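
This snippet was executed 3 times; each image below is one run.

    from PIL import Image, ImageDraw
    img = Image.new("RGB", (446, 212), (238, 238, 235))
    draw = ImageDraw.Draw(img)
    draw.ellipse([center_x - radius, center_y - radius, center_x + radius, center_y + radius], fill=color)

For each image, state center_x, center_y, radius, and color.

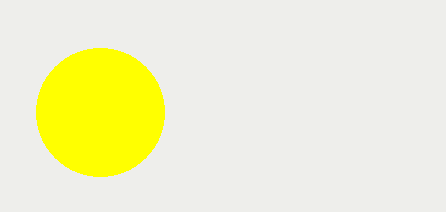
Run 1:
center_x = 100
center_y = 112
radius = 64
color = 'yellow'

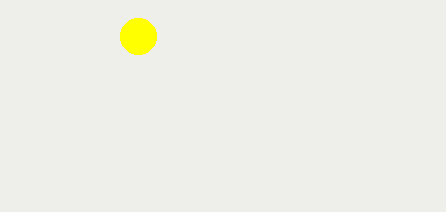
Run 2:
center_x = 138; center_y = 36; radius = 18; color = 'yellow'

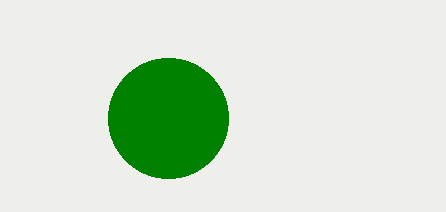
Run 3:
center_x = 168; center_y = 118; radius = 60; color = 'green'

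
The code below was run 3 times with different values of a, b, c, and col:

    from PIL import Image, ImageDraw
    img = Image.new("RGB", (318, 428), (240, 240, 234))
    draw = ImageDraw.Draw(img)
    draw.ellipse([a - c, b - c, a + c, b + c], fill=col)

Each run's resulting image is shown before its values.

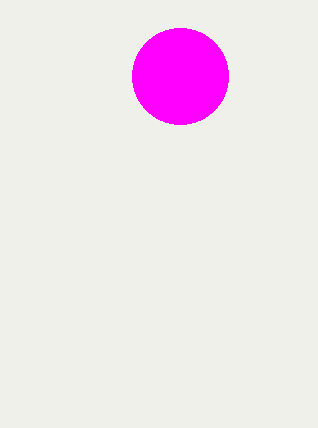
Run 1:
a = 180
b = 76
c = 48
col = 'magenta'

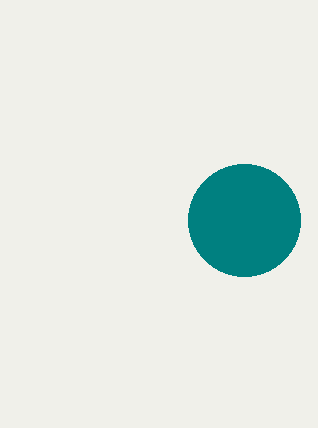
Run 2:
a = 244; b = 220; c = 56; col = 'teal'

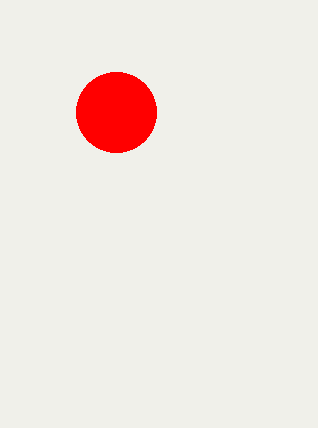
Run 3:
a = 116; b = 112; c = 40; col = 'red'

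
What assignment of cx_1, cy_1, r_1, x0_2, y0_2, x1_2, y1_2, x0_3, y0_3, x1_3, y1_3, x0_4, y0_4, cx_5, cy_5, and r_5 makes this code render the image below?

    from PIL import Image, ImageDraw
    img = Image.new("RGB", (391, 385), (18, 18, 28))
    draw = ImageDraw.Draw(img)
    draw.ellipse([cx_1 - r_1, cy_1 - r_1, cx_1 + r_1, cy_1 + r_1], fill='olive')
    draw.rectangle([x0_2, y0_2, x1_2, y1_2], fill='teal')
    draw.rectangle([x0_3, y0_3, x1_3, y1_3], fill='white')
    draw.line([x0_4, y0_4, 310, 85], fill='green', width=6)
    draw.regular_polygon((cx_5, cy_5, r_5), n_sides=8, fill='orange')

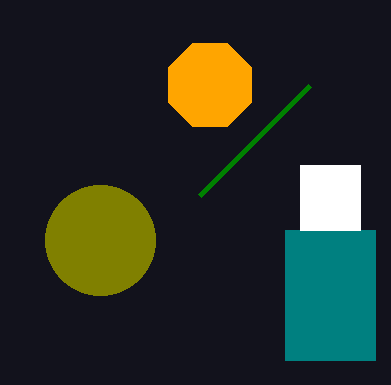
cx_1 = 100
cy_1 = 240
r_1 = 55
x0_2 = 285
y0_2 = 230
x1_2 = 375
y1_2 = 360
x0_3 = 300
y0_3 = 165
x1_3 = 360
y1_3 = 230
x0_4 = 200
y0_4 = 195
cx_5 = 210
cy_5 = 85
r_5 = 45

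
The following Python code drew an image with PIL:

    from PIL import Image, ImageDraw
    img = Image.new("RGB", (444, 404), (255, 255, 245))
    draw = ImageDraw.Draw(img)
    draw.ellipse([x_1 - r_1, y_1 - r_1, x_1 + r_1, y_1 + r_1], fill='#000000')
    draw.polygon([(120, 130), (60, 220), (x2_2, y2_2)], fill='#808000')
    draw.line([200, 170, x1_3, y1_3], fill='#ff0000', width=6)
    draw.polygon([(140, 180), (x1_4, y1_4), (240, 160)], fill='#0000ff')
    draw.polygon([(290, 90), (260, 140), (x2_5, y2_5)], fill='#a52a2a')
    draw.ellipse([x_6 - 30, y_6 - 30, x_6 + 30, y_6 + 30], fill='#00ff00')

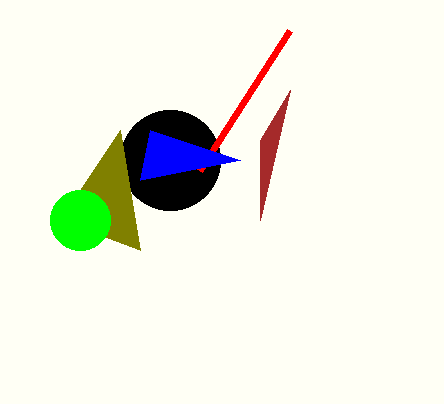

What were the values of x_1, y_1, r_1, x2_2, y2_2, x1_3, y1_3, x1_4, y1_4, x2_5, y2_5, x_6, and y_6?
x_1 = 170; y_1 = 160; r_1 = 50; x2_2 = 140; y2_2 = 250; x1_3 = 290; y1_3 = 30; x1_4 = 150; y1_4 = 130; x2_5 = 260; y2_5 = 220; x_6 = 80; y_6 = 220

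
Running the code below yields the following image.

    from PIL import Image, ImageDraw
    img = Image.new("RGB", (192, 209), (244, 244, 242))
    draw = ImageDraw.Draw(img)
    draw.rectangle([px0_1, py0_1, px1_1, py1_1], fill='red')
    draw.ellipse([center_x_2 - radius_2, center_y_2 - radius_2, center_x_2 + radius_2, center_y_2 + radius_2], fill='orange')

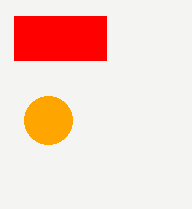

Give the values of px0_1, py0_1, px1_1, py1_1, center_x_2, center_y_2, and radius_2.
px0_1 = 14, py0_1 = 16, px1_1 = 106, py1_1 = 60, center_x_2 = 48, center_y_2 = 120, radius_2 = 24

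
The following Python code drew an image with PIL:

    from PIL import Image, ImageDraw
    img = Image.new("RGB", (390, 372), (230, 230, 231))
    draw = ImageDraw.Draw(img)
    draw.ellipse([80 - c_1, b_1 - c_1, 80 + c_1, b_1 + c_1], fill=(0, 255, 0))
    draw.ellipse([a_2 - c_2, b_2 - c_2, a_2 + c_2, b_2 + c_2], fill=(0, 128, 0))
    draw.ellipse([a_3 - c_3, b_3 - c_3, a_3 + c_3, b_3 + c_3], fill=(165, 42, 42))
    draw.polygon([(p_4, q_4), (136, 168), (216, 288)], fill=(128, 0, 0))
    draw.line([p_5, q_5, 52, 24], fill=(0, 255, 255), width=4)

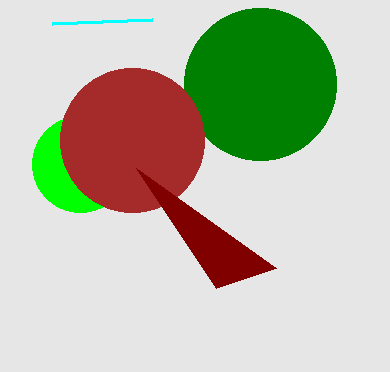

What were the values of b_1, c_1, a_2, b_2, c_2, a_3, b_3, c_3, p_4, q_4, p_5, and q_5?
b_1 = 164, c_1 = 48, a_2 = 260, b_2 = 84, c_2 = 76, a_3 = 132, b_3 = 140, c_3 = 72, p_4 = 276, q_4 = 268, p_5 = 152, q_5 = 20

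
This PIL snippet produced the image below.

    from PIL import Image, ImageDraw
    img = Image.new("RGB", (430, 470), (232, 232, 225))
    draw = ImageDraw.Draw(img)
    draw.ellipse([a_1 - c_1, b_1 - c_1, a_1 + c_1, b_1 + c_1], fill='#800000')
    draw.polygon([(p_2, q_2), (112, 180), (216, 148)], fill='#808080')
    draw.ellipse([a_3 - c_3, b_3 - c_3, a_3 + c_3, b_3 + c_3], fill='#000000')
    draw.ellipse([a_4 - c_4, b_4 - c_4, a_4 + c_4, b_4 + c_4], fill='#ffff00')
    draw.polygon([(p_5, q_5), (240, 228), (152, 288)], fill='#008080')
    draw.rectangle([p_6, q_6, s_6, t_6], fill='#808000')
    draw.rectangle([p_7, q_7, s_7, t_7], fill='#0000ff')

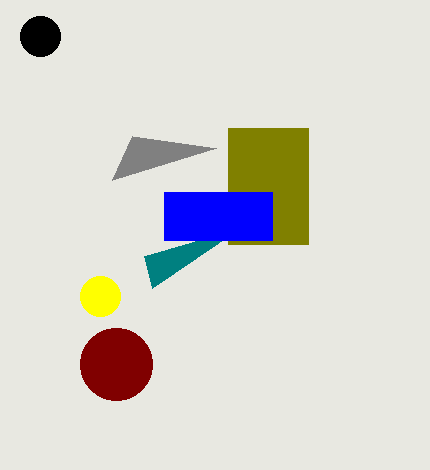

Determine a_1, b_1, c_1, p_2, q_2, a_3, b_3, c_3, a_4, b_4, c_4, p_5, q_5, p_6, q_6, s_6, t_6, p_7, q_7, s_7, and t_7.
a_1 = 116
b_1 = 364
c_1 = 36
p_2 = 132
q_2 = 136
a_3 = 40
b_3 = 36
c_3 = 20
a_4 = 100
b_4 = 296
c_4 = 20
p_5 = 144
q_5 = 256
p_6 = 228
q_6 = 128
s_6 = 308
t_6 = 244
p_7 = 164
q_7 = 192
s_7 = 272
t_7 = 240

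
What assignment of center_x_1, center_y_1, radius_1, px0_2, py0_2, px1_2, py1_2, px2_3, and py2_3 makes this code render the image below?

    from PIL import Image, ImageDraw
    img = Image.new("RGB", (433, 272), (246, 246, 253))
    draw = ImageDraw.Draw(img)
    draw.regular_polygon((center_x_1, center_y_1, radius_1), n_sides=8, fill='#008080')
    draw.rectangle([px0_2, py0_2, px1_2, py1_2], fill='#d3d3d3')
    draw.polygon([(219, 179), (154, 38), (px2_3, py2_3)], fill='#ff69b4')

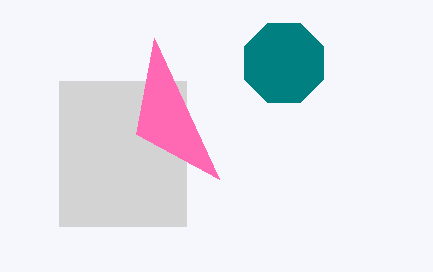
center_x_1 = 284
center_y_1 = 63
radius_1 = 43
px0_2 = 59
py0_2 = 81
px1_2 = 186
py1_2 = 226
px2_3 = 136
py2_3 = 134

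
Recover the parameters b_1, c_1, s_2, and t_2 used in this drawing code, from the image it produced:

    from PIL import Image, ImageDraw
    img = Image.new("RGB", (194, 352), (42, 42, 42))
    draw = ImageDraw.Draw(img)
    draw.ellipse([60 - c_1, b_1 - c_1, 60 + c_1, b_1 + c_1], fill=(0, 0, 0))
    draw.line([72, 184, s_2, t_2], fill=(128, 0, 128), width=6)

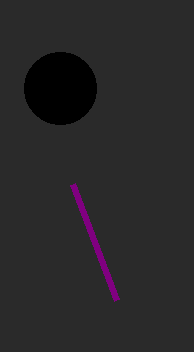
b_1 = 88
c_1 = 36
s_2 = 116
t_2 = 300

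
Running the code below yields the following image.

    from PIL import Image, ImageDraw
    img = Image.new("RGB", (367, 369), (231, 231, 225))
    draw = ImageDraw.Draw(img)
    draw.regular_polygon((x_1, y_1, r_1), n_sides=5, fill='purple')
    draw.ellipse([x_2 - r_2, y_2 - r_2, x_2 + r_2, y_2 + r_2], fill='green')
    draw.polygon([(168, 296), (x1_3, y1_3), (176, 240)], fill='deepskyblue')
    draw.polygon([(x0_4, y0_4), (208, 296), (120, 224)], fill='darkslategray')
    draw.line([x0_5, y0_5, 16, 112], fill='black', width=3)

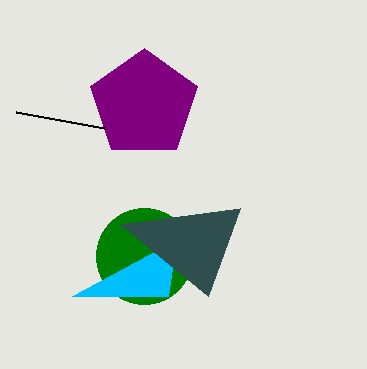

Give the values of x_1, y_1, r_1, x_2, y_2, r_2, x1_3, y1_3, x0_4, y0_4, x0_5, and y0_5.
x_1 = 144, y_1 = 104, r_1 = 56, x_2 = 144, y_2 = 256, r_2 = 48, x1_3 = 72, y1_3 = 296, x0_4 = 240, y0_4 = 208, x0_5 = 104, y0_5 = 128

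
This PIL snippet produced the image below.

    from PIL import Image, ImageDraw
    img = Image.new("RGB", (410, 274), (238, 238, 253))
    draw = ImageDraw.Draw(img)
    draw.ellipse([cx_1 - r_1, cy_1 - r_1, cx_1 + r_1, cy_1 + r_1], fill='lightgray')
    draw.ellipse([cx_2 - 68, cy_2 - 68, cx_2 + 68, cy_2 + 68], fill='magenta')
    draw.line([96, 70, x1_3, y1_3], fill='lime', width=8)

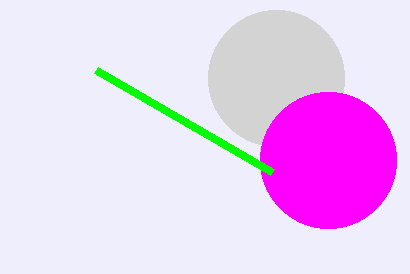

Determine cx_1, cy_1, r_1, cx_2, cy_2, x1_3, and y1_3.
cx_1 = 276
cy_1 = 78
r_1 = 68
cx_2 = 328
cy_2 = 160
x1_3 = 272
y1_3 = 172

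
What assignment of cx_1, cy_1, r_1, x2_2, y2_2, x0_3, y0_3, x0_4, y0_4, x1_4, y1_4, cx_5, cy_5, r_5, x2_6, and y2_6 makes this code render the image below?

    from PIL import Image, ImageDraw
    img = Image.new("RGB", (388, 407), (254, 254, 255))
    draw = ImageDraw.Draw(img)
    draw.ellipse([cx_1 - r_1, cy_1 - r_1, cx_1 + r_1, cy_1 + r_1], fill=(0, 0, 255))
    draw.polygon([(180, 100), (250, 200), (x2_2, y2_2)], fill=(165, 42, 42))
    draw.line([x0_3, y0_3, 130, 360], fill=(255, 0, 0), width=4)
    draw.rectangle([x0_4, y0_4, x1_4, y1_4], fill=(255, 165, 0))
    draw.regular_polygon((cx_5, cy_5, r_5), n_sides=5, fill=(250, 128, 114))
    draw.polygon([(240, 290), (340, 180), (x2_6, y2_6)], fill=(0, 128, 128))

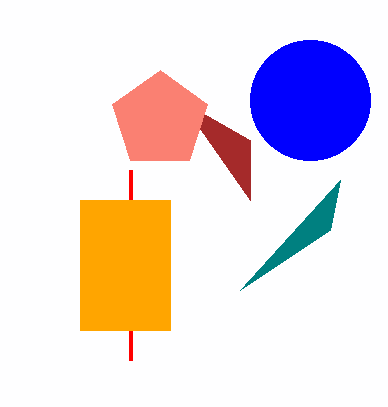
cx_1 = 310; cy_1 = 100; r_1 = 60; x2_2 = 250; y2_2 = 140; x0_3 = 130; y0_3 = 170; x0_4 = 80; y0_4 = 200; x1_4 = 170; y1_4 = 330; cx_5 = 160; cy_5 = 120; r_5 = 50; x2_6 = 330; y2_6 = 230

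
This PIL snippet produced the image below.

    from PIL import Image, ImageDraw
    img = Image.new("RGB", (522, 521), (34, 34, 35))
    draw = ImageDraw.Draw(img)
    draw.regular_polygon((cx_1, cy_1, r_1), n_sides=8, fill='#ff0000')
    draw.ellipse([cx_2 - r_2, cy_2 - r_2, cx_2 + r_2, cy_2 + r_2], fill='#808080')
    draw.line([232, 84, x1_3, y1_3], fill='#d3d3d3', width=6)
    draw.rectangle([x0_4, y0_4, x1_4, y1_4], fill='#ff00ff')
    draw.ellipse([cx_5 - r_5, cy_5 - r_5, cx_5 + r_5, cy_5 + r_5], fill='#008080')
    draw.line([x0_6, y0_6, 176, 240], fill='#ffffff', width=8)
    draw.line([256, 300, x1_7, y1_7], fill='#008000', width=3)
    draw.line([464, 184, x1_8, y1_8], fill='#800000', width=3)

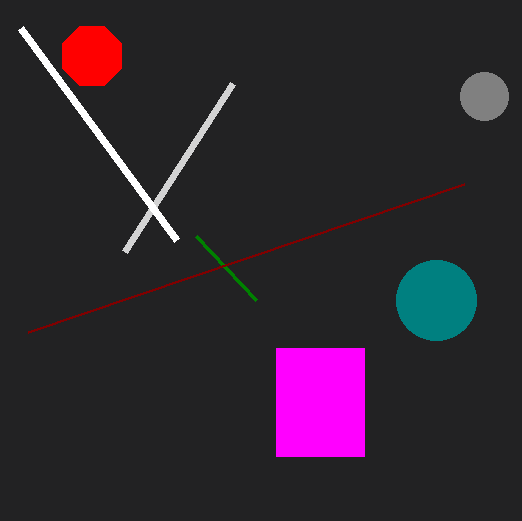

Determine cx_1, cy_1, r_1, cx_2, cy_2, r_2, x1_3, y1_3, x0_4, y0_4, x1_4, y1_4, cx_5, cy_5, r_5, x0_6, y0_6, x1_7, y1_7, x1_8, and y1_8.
cx_1 = 92
cy_1 = 56
r_1 = 32
cx_2 = 484
cy_2 = 96
r_2 = 24
x1_3 = 124
y1_3 = 252
x0_4 = 276
y0_4 = 348
x1_4 = 364
y1_4 = 456
cx_5 = 436
cy_5 = 300
r_5 = 40
x0_6 = 20
y0_6 = 28
x1_7 = 196
y1_7 = 236
x1_8 = 28
y1_8 = 332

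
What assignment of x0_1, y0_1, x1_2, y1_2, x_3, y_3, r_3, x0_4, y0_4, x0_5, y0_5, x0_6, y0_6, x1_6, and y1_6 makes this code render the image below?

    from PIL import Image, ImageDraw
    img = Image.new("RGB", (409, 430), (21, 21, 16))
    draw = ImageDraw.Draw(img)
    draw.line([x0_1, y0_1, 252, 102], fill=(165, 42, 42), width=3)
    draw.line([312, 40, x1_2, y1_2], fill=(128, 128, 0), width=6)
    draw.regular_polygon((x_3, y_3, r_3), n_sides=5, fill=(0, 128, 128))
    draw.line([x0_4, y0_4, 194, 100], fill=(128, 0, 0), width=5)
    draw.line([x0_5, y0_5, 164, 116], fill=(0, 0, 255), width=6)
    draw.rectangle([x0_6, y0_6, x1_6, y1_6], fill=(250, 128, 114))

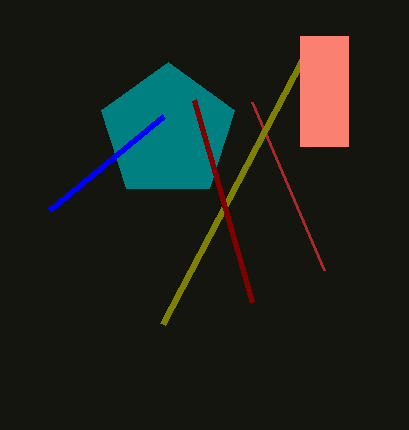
x0_1 = 324, y0_1 = 270, x1_2 = 162, y1_2 = 324, x_3 = 168, y_3 = 132, r_3 = 70, x0_4 = 252, y0_4 = 302, x0_5 = 50, y0_5 = 210, x0_6 = 300, y0_6 = 36, x1_6 = 348, y1_6 = 146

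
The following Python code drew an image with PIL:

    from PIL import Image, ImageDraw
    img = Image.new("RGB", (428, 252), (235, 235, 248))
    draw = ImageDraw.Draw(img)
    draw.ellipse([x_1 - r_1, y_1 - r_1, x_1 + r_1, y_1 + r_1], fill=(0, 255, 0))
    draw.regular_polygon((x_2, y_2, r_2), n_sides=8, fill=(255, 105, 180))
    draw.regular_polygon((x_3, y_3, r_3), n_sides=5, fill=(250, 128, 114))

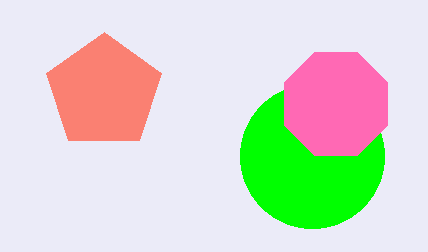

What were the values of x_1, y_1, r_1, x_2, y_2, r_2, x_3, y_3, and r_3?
x_1 = 312; y_1 = 156; r_1 = 72; x_2 = 336; y_2 = 104; r_2 = 56; x_3 = 104; y_3 = 92; r_3 = 60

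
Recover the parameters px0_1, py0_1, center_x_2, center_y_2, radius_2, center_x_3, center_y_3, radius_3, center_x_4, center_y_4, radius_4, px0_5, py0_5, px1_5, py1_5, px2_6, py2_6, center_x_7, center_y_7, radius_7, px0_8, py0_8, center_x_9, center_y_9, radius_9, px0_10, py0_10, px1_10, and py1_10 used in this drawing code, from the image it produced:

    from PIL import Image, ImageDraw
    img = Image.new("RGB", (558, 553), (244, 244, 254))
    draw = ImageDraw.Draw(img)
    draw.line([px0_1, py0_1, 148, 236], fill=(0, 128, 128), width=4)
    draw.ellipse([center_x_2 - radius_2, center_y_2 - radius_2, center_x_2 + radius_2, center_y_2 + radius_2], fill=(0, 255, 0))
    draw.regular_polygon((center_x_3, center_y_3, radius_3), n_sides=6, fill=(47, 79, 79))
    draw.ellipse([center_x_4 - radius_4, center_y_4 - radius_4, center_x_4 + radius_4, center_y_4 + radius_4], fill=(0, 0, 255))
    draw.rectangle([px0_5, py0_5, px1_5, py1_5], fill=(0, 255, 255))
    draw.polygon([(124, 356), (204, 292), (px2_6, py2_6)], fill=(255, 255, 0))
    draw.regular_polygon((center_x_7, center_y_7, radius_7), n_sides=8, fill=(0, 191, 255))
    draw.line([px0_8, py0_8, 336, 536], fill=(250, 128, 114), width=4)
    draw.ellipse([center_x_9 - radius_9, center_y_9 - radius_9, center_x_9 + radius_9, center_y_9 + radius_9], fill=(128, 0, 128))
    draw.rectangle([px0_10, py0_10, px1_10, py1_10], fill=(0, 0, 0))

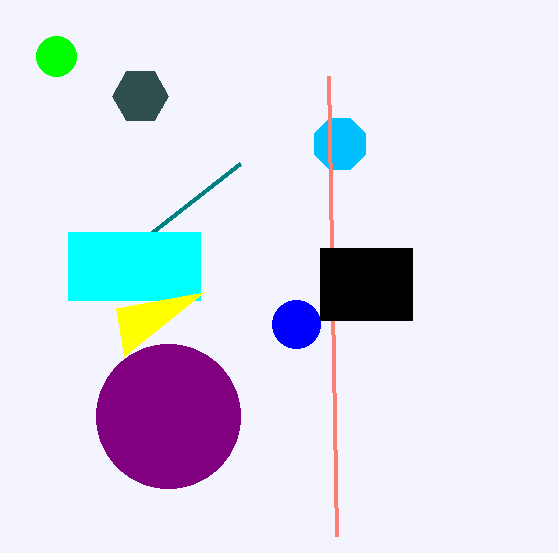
px0_1 = 240
py0_1 = 164
center_x_2 = 56
center_y_2 = 56
radius_2 = 20
center_x_3 = 140
center_y_3 = 96
radius_3 = 28
center_x_4 = 296
center_y_4 = 324
radius_4 = 24
px0_5 = 68
py0_5 = 232
px1_5 = 200
py1_5 = 300
px2_6 = 116
py2_6 = 308
center_x_7 = 340
center_y_7 = 144
radius_7 = 28
px0_8 = 328
py0_8 = 76
center_x_9 = 168
center_y_9 = 416
radius_9 = 72
px0_10 = 320
py0_10 = 248
px1_10 = 412
py1_10 = 320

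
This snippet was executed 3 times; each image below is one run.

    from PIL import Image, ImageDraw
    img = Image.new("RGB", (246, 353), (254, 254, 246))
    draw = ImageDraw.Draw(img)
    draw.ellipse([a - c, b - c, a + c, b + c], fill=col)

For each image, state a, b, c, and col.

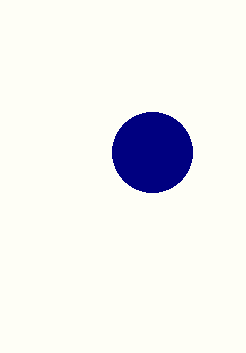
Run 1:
a = 152, b = 152, c = 40, col = 'navy'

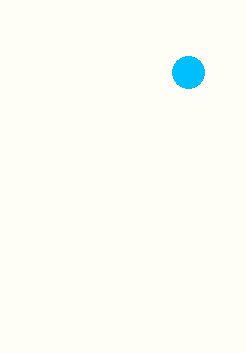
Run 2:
a = 188
b = 72
c = 16
col = 'deepskyblue'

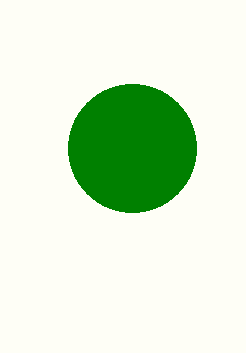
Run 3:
a = 132
b = 148
c = 64
col = 'green'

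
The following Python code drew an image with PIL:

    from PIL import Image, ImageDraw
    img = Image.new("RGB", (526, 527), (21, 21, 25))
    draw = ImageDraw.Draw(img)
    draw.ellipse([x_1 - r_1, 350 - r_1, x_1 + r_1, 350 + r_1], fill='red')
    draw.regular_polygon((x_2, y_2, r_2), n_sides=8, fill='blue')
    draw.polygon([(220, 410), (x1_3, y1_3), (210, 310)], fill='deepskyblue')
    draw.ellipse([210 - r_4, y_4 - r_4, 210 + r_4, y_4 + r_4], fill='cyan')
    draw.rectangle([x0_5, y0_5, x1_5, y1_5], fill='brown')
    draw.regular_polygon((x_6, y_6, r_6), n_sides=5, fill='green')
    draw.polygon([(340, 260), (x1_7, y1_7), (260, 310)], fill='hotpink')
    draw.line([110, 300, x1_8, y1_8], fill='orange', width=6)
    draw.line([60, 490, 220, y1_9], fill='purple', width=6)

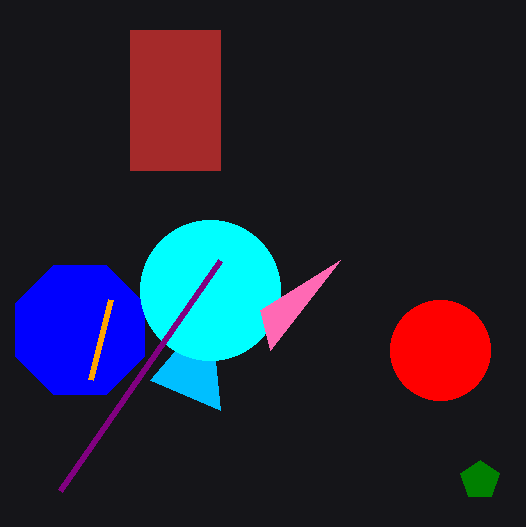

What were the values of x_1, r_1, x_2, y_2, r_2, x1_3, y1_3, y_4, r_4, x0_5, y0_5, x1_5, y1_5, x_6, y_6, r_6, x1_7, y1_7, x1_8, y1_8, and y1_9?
x_1 = 440; r_1 = 50; x_2 = 80; y_2 = 330; r_2 = 70; x1_3 = 150; y1_3 = 380; y_4 = 290; r_4 = 70; x0_5 = 130; y0_5 = 30; x1_5 = 220; y1_5 = 170; x_6 = 480; y_6 = 480; r_6 = 20; x1_7 = 270; y1_7 = 350; x1_8 = 90; y1_8 = 380; y1_9 = 260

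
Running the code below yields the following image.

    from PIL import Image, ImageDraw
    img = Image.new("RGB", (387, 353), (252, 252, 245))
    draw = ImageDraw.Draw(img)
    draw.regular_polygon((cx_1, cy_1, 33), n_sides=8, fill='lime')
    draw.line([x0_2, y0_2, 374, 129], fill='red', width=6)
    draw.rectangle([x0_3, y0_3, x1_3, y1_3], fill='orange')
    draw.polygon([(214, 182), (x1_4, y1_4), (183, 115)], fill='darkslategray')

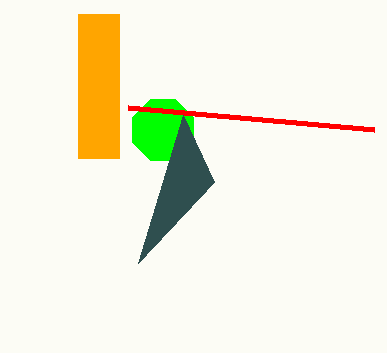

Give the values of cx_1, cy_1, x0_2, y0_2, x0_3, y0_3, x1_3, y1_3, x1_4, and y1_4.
cx_1 = 163
cy_1 = 130
x0_2 = 128
y0_2 = 107
x0_3 = 78
y0_3 = 14
x1_3 = 119
y1_3 = 158
x1_4 = 138
y1_4 = 263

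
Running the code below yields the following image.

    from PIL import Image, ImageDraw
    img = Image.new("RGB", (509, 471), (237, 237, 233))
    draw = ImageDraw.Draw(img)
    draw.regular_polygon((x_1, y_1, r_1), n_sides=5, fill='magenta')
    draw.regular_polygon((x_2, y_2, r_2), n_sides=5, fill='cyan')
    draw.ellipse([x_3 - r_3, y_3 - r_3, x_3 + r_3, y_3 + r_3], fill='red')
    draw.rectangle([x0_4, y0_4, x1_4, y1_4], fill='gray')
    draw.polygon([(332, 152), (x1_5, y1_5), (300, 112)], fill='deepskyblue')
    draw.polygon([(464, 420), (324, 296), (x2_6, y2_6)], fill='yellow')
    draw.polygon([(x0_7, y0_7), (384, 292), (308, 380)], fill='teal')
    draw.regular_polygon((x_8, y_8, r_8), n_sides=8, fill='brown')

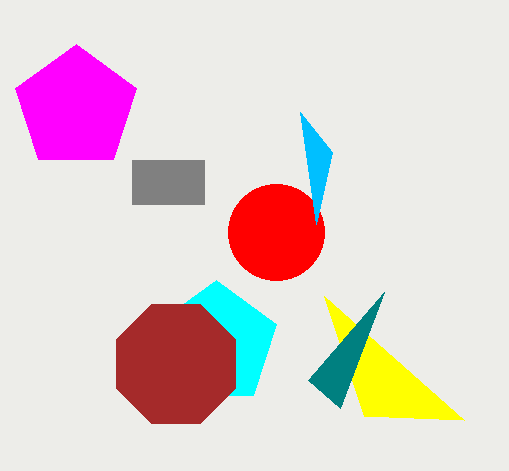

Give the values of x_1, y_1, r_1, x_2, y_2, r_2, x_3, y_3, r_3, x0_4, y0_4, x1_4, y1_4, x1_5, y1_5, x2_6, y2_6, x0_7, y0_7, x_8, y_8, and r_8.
x_1 = 76
y_1 = 108
r_1 = 64
x_2 = 216
y_2 = 344
r_2 = 64
x_3 = 276
y_3 = 232
r_3 = 48
x0_4 = 132
y0_4 = 160
x1_4 = 204
y1_4 = 204
x1_5 = 316
y1_5 = 224
x2_6 = 364
y2_6 = 416
x0_7 = 340
y0_7 = 408
x_8 = 176
y_8 = 364
r_8 = 64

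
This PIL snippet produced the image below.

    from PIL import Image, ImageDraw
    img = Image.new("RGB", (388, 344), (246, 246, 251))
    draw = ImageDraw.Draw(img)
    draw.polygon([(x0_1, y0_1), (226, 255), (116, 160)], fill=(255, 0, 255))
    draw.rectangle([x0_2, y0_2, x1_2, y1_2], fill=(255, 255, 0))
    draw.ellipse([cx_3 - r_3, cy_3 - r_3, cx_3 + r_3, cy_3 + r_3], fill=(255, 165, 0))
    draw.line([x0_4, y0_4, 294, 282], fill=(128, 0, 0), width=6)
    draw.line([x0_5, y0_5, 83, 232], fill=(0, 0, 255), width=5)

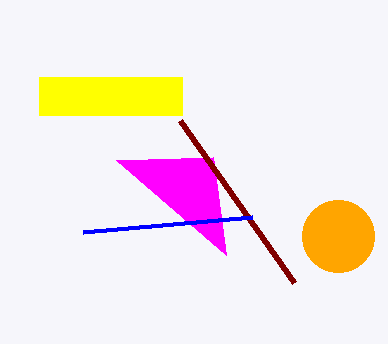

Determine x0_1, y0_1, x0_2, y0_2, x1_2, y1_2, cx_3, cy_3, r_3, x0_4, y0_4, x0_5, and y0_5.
x0_1 = 213; y0_1 = 157; x0_2 = 39; y0_2 = 77; x1_2 = 182; y1_2 = 115; cx_3 = 338; cy_3 = 236; r_3 = 36; x0_4 = 180; y0_4 = 120; x0_5 = 252; y0_5 = 217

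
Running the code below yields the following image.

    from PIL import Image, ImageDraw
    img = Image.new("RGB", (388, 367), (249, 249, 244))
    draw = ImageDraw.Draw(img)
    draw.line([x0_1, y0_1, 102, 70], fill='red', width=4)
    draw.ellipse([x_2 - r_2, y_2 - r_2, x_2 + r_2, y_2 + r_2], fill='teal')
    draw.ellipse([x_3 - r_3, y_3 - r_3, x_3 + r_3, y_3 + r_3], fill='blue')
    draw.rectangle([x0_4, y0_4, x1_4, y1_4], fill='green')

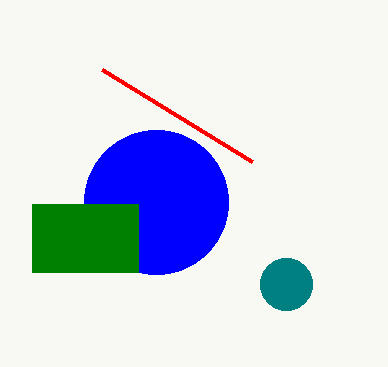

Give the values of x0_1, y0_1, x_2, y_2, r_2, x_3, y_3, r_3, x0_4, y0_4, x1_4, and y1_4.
x0_1 = 252
y0_1 = 162
x_2 = 286
y_2 = 284
r_2 = 26
x_3 = 156
y_3 = 202
r_3 = 72
x0_4 = 32
y0_4 = 204
x1_4 = 138
y1_4 = 272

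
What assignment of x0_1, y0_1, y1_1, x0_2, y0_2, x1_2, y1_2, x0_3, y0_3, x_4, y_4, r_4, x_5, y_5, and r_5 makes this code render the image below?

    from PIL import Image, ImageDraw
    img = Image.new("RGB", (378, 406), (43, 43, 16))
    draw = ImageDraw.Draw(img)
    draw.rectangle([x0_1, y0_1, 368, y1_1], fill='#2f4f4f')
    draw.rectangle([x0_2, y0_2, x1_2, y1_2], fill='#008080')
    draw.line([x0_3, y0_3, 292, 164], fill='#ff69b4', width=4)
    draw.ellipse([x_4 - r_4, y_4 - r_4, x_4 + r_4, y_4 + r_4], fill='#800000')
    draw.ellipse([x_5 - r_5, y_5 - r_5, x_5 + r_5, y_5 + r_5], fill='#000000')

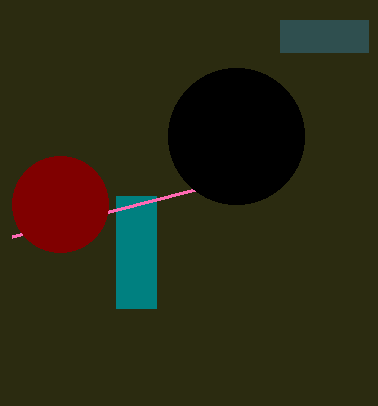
x0_1 = 280, y0_1 = 20, y1_1 = 52, x0_2 = 116, y0_2 = 196, x1_2 = 156, y1_2 = 308, x0_3 = 12, y0_3 = 236, x_4 = 60, y_4 = 204, r_4 = 48, x_5 = 236, y_5 = 136, r_5 = 68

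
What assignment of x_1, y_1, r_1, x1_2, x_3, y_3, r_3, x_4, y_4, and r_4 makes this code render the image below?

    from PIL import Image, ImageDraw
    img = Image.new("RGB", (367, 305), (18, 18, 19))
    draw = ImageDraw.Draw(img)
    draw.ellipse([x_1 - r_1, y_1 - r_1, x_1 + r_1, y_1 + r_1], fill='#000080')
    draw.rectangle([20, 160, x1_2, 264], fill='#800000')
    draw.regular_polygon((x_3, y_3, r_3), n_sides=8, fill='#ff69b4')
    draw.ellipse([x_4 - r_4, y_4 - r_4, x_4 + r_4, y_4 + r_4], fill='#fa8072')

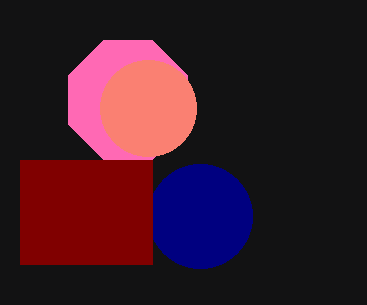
x_1 = 200
y_1 = 216
r_1 = 52
x1_2 = 152
x_3 = 128
y_3 = 100
r_3 = 64
x_4 = 148
y_4 = 108
r_4 = 48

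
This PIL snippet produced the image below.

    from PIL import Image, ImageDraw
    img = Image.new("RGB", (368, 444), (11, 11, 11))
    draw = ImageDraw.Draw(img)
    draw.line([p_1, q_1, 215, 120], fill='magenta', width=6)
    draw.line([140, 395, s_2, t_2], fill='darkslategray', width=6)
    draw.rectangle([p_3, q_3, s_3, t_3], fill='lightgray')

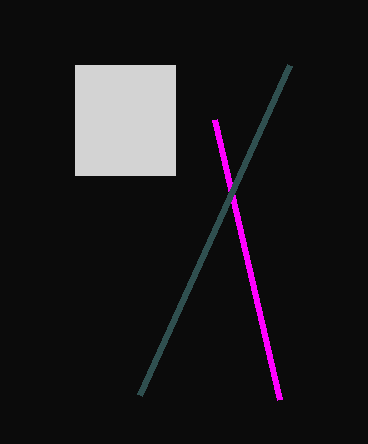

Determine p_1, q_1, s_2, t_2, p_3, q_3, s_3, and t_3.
p_1 = 280
q_1 = 400
s_2 = 290
t_2 = 65
p_3 = 75
q_3 = 65
s_3 = 175
t_3 = 175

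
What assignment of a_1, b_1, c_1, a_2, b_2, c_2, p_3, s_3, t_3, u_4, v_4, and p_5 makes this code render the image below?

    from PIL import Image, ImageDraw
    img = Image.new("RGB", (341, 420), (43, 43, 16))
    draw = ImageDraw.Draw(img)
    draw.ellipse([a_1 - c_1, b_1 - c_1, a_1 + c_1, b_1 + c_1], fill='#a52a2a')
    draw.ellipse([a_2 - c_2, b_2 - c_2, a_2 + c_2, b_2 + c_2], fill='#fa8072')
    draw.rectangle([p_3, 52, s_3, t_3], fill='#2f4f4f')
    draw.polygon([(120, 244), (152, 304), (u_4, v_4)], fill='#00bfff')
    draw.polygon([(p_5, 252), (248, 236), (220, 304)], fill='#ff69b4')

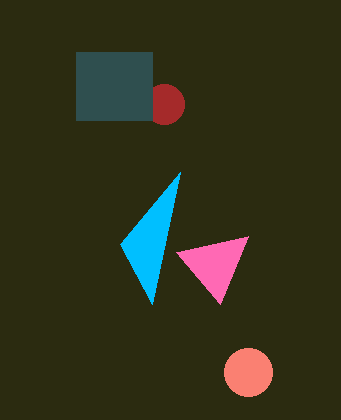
a_1 = 164; b_1 = 104; c_1 = 20; a_2 = 248; b_2 = 372; c_2 = 24; p_3 = 76; s_3 = 152; t_3 = 120; u_4 = 180; v_4 = 172; p_5 = 176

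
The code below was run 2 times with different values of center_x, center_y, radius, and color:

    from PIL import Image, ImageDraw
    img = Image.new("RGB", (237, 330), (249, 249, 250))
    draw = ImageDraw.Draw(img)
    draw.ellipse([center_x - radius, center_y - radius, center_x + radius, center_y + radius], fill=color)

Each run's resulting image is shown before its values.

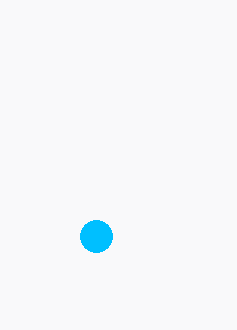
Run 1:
center_x = 96, center_y = 236, radius = 16, color = 'deepskyblue'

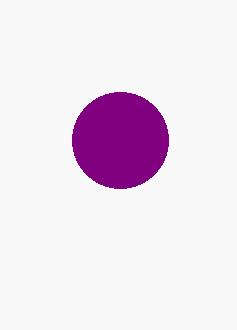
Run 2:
center_x = 120, center_y = 140, radius = 48, color = 'purple'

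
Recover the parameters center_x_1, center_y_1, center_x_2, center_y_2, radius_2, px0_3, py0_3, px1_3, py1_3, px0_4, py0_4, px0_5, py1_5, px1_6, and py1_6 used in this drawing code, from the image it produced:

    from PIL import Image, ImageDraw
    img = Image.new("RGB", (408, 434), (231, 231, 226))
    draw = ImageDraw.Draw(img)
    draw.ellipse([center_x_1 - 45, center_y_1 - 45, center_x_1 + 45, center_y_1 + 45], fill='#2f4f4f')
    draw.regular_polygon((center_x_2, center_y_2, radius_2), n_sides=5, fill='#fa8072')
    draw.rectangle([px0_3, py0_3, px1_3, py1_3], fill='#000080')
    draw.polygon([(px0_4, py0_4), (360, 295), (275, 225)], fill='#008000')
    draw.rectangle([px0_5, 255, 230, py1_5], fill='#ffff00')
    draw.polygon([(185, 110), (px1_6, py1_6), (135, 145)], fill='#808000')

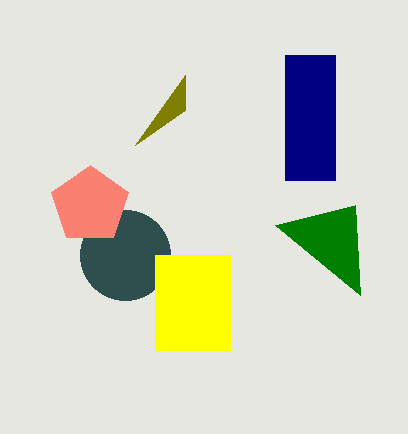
center_x_1 = 125, center_y_1 = 255, center_x_2 = 90, center_y_2 = 205, radius_2 = 40, px0_3 = 285, py0_3 = 55, px1_3 = 335, py1_3 = 180, px0_4 = 355, py0_4 = 205, px0_5 = 155, py1_5 = 350, px1_6 = 185, py1_6 = 75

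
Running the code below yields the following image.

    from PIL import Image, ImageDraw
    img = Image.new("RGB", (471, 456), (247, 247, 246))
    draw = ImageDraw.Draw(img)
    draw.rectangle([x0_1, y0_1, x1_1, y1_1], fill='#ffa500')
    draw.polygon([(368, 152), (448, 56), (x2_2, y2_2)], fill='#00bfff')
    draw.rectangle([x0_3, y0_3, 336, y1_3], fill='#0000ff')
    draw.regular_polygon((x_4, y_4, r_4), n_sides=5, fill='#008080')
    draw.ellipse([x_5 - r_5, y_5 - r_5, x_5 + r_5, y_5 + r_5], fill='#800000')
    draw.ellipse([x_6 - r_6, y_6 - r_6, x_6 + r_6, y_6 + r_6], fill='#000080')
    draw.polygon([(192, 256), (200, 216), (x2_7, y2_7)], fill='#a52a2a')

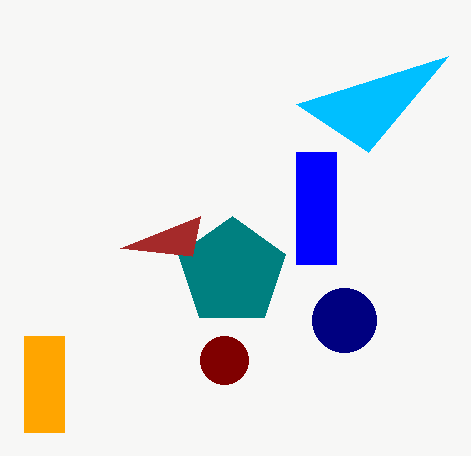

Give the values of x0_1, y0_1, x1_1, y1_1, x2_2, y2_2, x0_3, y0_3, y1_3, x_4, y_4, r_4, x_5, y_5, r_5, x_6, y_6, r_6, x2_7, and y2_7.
x0_1 = 24; y0_1 = 336; x1_1 = 64; y1_1 = 432; x2_2 = 296; y2_2 = 104; x0_3 = 296; y0_3 = 152; y1_3 = 264; x_4 = 232; y_4 = 272; r_4 = 56; x_5 = 224; y_5 = 360; r_5 = 24; x_6 = 344; y_6 = 320; r_6 = 32; x2_7 = 120; y2_7 = 248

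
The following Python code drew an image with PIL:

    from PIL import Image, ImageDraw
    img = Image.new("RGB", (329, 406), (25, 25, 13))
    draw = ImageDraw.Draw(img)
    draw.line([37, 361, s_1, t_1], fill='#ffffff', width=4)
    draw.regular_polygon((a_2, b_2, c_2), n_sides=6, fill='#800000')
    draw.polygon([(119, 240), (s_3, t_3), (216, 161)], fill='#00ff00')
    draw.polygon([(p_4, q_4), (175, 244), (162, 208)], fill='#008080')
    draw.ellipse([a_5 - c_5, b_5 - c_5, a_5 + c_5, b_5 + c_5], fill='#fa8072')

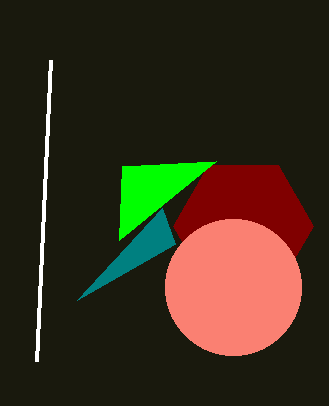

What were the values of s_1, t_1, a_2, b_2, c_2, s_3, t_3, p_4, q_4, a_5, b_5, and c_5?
s_1 = 51, t_1 = 60, a_2 = 243, b_2 = 226, c_2 = 70, s_3 = 122, t_3 = 166, p_4 = 77, q_4 = 300, a_5 = 233, b_5 = 287, c_5 = 68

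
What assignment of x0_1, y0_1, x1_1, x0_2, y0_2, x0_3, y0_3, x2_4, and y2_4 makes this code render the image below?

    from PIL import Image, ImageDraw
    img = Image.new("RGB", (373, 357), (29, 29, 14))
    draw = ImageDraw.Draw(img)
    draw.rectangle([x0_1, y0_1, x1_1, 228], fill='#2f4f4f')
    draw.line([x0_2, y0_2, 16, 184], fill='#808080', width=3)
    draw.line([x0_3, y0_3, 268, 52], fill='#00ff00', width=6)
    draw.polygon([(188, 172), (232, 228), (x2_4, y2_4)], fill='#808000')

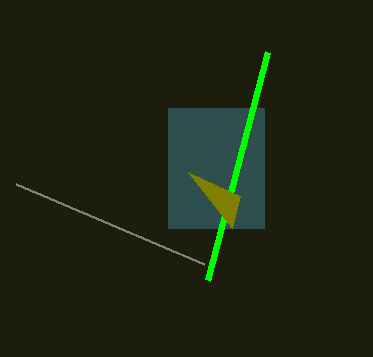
x0_1 = 168; y0_1 = 108; x1_1 = 264; x0_2 = 204; y0_2 = 264; x0_3 = 208; y0_3 = 280; x2_4 = 240; y2_4 = 196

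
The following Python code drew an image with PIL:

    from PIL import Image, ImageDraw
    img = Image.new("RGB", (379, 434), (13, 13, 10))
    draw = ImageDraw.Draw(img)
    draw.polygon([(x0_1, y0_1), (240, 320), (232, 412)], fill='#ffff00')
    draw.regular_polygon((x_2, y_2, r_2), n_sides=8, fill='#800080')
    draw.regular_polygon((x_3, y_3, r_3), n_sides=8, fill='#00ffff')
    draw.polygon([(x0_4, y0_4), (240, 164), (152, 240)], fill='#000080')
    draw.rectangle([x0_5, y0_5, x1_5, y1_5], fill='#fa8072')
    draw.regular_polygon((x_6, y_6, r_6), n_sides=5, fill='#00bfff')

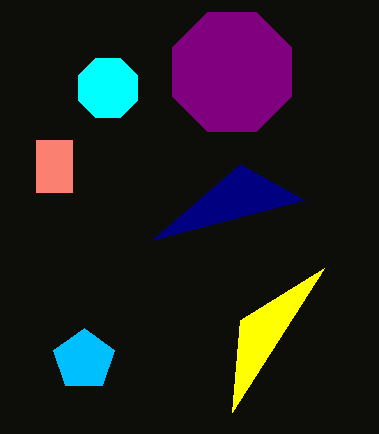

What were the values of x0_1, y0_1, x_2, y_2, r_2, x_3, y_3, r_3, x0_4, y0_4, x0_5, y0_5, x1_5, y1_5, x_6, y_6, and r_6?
x0_1 = 324
y0_1 = 268
x_2 = 232
y_2 = 72
r_2 = 64
x_3 = 108
y_3 = 88
r_3 = 32
x0_4 = 304
y0_4 = 200
x0_5 = 36
y0_5 = 140
x1_5 = 72
y1_5 = 192
x_6 = 84
y_6 = 360
r_6 = 32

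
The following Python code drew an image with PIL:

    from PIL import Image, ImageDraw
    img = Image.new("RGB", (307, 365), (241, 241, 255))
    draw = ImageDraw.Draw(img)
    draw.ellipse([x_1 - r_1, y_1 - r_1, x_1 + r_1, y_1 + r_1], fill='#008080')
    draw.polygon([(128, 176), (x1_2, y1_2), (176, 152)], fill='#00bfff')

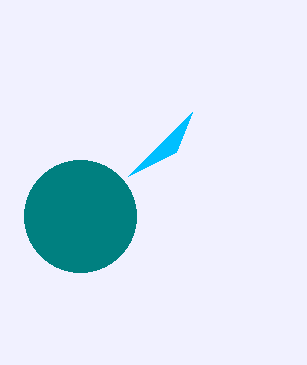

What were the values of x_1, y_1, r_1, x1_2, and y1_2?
x_1 = 80
y_1 = 216
r_1 = 56
x1_2 = 192
y1_2 = 112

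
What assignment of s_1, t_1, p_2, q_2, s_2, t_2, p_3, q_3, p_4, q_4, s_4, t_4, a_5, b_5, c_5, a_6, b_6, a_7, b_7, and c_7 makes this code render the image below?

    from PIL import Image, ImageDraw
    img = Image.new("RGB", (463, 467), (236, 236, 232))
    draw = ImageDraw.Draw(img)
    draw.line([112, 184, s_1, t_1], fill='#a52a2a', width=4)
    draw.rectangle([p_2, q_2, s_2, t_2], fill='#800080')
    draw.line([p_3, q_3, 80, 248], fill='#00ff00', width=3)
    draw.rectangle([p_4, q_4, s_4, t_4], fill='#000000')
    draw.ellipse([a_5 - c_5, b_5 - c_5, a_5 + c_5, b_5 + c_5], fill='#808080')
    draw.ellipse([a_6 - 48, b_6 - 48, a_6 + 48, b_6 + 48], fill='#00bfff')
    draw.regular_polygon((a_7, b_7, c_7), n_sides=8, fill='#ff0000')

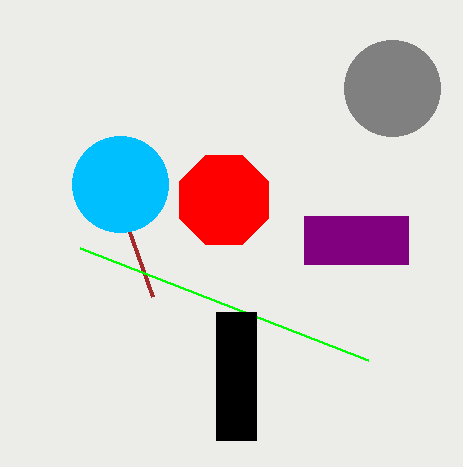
s_1 = 152, t_1 = 296, p_2 = 304, q_2 = 216, s_2 = 408, t_2 = 264, p_3 = 368, q_3 = 360, p_4 = 216, q_4 = 312, s_4 = 256, t_4 = 440, a_5 = 392, b_5 = 88, c_5 = 48, a_6 = 120, b_6 = 184, a_7 = 224, b_7 = 200, c_7 = 48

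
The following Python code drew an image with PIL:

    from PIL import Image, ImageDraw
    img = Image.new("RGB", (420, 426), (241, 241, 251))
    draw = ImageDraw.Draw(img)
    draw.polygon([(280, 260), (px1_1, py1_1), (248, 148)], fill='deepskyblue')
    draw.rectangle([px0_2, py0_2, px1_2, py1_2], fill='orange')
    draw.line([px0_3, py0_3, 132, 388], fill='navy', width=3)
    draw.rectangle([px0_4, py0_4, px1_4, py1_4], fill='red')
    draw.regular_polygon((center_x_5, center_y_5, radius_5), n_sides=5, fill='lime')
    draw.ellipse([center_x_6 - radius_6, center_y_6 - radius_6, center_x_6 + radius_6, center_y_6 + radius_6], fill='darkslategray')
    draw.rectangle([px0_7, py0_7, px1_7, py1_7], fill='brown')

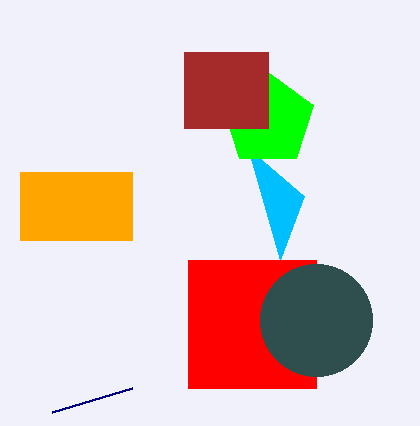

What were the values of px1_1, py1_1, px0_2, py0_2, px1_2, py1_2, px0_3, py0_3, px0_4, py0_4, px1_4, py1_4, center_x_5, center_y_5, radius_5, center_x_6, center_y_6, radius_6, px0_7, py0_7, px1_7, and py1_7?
px1_1 = 304, py1_1 = 196, px0_2 = 20, py0_2 = 172, px1_2 = 132, py1_2 = 240, px0_3 = 52, py0_3 = 412, px0_4 = 188, py0_4 = 260, px1_4 = 316, py1_4 = 388, center_x_5 = 268, center_y_5 = 120, radius_5 = 48, center_x_6 = 316, center_y_6 = 320, radius_6 = 56, px0_7 = 184, py0_7 = 52, px1_7 = 268, py1_7 = 128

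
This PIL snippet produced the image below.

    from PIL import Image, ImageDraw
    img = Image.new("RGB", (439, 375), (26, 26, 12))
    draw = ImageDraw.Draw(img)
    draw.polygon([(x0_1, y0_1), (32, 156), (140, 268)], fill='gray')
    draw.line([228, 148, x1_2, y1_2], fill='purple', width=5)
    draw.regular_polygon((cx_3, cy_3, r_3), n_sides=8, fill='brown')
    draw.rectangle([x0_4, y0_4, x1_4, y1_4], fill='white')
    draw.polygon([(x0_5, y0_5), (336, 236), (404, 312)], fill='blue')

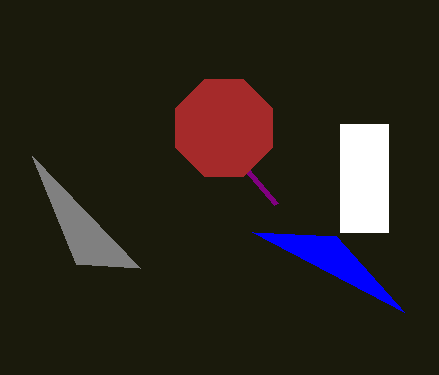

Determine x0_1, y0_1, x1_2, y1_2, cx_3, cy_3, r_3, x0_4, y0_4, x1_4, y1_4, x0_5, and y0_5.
x0_1 = 76, y0_1 = 264, x1_2 = 276, y1_2 = 204, cx_3 = 224, cy_3 = 128, r_3 = 52, x0_4 = 340, y0_4 = 124, x1_4 = 388, y1_4 = 232, x0_5 = 252, y0_5 = 232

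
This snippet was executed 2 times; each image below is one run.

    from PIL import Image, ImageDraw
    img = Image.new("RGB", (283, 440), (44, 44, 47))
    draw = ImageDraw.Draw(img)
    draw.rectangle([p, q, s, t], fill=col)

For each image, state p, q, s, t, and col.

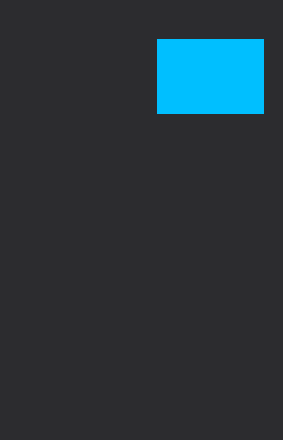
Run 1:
p = 157, q = 39, s = 263, t = 113, col = 'deepskyblue'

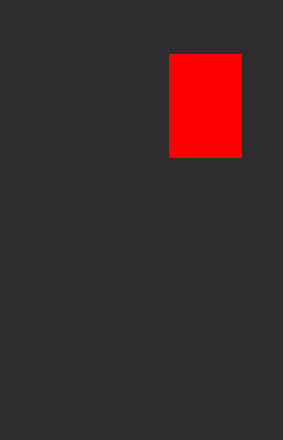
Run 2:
p = 169
q = 54
s = 241
t = 157
col = 'red'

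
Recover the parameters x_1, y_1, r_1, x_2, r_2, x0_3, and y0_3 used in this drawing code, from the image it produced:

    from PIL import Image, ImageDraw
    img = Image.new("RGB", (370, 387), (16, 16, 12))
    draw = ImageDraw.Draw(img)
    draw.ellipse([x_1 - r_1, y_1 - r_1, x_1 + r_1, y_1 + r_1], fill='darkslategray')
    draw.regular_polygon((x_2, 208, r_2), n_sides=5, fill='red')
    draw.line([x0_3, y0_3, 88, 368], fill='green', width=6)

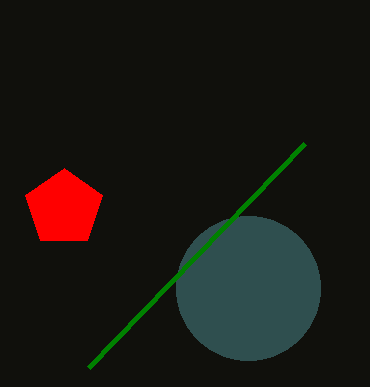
x_1 = 248, y_1 = 288, r_1 = 72, x_2 = 64, r_2 = 40, x0_3 = 304, y0_3 = 144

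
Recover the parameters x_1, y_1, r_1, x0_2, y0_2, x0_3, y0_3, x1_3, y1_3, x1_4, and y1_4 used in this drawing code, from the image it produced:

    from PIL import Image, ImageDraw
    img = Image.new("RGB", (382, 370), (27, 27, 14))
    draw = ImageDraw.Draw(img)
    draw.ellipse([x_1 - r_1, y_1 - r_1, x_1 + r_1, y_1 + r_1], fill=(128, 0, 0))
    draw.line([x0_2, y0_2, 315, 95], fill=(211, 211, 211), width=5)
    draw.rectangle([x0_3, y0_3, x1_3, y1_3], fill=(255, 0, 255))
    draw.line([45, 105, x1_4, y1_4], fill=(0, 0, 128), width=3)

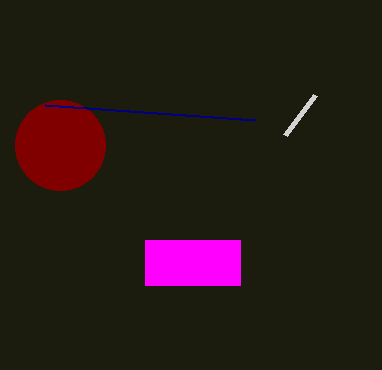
x_1 = 60
y_1 = 145
r_1 = 45
x0_2 = 285
y0_2 = 135
x0_3 = 145
y0_3 = 240
x1_3 = 240
y1_3 = 285
x1_4 = 255
y1_4 = 120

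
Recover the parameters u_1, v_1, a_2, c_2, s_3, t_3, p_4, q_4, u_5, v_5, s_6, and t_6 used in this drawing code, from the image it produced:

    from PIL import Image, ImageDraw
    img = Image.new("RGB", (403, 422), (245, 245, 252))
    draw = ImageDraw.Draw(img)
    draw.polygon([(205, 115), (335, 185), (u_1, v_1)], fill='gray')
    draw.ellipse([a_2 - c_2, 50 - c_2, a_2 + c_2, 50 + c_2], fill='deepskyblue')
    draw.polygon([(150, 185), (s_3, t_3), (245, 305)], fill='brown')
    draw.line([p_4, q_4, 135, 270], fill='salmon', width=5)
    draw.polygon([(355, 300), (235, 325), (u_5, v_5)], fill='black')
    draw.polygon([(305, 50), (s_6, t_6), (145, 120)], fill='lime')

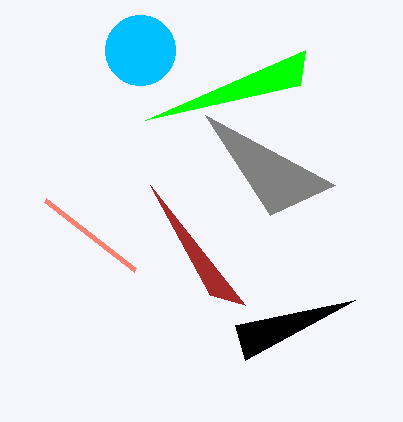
u_1 = 270, v_1 = 215, a_2 = 140, c_2 = 35, s_3 = 210, t_3 = 295, p_4 = 45, q_4 = 200, u_5 = 245, v_5 = 360, s_6 = 300, t_6 = 85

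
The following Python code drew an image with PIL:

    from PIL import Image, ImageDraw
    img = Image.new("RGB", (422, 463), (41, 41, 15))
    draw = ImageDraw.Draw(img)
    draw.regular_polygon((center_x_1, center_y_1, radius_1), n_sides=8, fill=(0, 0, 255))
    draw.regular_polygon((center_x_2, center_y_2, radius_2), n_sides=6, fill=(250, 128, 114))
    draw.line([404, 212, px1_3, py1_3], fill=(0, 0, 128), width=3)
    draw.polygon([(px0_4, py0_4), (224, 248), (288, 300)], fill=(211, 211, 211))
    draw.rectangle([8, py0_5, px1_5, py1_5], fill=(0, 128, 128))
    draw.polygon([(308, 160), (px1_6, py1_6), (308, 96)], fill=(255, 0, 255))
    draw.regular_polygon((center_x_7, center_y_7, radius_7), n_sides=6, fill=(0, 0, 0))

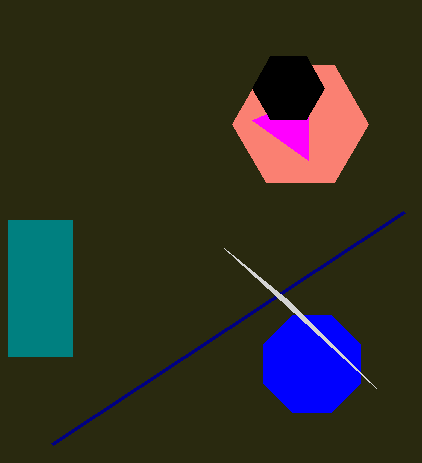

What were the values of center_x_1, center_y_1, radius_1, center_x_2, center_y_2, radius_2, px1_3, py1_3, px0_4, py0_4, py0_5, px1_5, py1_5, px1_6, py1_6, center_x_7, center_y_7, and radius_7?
center_x_1 = 312
center_y_1 = 364
radius_1 = 52
center_x_2 = 300
center_y_2 = 124
radius_2 = 68
px1_3 = 52
py1_3 = 444
px0_4 = 376
py0_4 = 388
py0_5 = 220
px1_5 = 72
py1_5 = 356
px1_6 = 252
py1_6 = 120
center_x_7 = 288
center_y_7 = 88
radius_7 = 36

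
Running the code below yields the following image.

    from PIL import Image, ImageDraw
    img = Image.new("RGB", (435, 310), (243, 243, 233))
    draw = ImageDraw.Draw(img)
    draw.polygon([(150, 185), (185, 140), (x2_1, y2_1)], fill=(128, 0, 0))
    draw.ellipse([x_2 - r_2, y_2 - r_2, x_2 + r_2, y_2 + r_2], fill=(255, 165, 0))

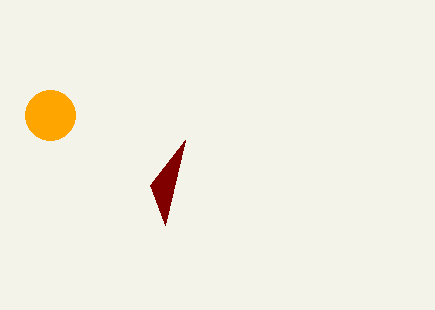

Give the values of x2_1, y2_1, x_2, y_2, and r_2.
x2_1 = 165, y2_1 = 225, x_2 = 50, y_2 = 115, r_2 = 25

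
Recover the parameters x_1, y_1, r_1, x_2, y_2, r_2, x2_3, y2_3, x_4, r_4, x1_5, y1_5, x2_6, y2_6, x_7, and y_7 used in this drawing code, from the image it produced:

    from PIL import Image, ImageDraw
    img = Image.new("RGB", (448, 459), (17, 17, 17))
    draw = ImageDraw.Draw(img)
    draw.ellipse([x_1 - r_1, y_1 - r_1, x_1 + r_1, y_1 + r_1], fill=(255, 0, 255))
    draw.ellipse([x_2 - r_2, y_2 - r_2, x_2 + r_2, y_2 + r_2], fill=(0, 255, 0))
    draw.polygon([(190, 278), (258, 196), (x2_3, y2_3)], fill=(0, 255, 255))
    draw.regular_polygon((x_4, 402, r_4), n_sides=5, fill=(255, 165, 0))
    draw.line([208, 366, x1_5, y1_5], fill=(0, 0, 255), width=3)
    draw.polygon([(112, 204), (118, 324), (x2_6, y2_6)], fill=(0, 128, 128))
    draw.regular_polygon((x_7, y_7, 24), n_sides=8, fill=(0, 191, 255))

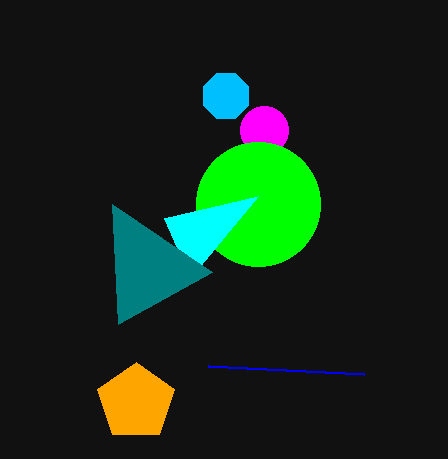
x_1 = 264
y_1 = 130
r_1 = 24
x_2 = 258
y_2 = 204
r_2 = 62
x2_3 = 164
y2_3 = 218
x_4 = 136
r_4 = 40
x1_5 = 364
y1_5 = 374
x2_6 = 212
y2_6 = 272
x_7 = 226
y_7 = 96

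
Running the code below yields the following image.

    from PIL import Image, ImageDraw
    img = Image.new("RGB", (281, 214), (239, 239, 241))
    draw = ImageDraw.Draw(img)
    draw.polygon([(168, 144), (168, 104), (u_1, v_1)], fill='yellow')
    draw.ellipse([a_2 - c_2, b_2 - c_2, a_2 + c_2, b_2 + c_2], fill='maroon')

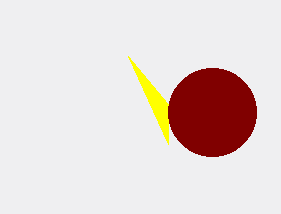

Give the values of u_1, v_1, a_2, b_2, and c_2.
u_1 = 128, v_1 = 56, a_2 = 212, b_2 = 112, c_2 = 44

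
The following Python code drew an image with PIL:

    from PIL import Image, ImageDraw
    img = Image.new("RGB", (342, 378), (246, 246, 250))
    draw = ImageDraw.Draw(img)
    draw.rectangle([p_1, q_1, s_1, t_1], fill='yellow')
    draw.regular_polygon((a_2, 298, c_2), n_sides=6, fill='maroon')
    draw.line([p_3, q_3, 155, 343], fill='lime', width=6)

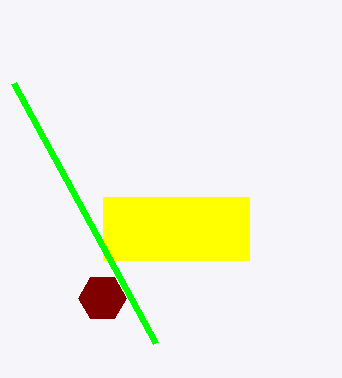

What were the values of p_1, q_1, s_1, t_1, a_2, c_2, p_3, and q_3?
p_1 = 103, q_1 = 197, s_1 = 249, t_1 = 260, a_2 = 102, c_2 = 24, p_3 = 13, q_3 = 83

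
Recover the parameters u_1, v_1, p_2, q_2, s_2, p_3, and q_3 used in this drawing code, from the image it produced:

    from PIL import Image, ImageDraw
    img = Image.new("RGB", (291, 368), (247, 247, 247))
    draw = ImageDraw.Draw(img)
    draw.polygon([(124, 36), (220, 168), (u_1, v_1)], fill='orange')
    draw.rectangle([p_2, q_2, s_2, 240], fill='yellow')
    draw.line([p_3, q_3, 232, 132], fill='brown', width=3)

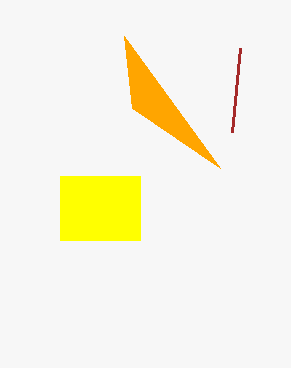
u_1 = 132; v_1 = 108; p_2 = 60; q_2 = 176; s_2 = 140; p_3 = 240; q_3 = 48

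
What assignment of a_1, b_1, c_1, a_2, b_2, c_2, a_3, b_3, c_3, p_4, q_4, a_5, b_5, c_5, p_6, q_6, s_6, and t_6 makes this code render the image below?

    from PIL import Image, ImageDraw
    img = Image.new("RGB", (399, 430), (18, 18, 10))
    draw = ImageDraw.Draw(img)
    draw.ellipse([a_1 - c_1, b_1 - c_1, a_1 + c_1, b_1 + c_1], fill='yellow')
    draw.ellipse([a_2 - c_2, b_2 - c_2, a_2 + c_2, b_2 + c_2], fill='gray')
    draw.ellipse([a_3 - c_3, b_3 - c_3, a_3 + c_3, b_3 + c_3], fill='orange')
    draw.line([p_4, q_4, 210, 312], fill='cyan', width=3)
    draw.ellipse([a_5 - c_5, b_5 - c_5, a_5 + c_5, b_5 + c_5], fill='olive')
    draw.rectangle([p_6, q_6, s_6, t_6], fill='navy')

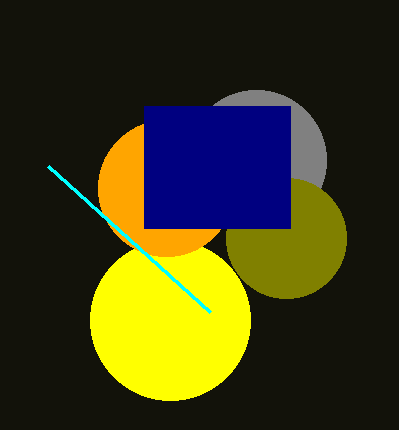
a_1 = 170, b_1 = 320, c_1 = 80, a_2 = 256, b_2 = 160, c_2 = 70, a_3 = 166, b_3 = 188, c_3 = 68, p_4 = 48, q_4 = 166, a_5 = 286, b_5 = 238, c_5 = 60, p_6 = 144, q_6 = 106, s_6 = 290, t_6 = 228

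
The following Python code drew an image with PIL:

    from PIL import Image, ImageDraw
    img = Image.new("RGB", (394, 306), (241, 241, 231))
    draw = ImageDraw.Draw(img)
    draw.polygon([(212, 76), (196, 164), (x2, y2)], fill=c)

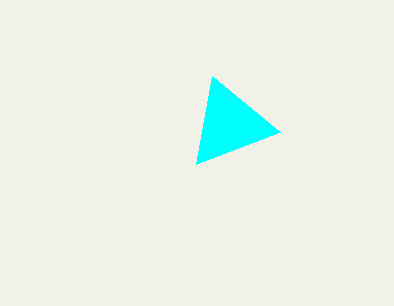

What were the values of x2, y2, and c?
x2 = 280, y2 = 132, c = 'cyan'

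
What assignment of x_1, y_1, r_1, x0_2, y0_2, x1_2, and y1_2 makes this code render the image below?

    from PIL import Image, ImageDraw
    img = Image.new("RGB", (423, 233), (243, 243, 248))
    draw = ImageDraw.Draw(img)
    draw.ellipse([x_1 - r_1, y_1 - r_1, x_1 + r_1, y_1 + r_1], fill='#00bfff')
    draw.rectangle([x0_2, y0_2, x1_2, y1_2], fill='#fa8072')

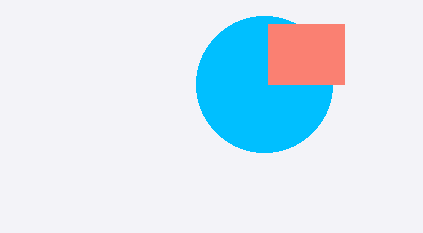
x_1 = 264; y_1 = 84; r_1 = 68; x0_2 = 268; y0_2 = 24; x1_2 = 344; y1_2 = 84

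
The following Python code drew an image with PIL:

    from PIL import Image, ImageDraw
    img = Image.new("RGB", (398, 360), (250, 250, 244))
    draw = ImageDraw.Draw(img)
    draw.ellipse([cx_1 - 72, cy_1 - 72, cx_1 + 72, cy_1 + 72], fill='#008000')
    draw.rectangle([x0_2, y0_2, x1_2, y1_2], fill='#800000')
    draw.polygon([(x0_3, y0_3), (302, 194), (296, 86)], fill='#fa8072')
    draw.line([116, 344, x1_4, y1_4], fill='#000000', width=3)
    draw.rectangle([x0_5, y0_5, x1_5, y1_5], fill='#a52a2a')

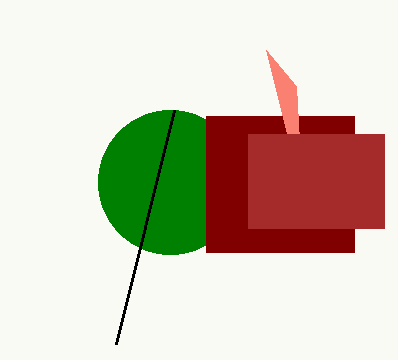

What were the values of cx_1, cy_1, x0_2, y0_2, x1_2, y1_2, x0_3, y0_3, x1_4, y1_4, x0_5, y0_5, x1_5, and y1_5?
cx_1 = 170
cy_1 = 182
x0_2 = 206
y0_2 = 116
x1_2 = 354
y1_2 = 252
x0_3 = 266
y0_3 = 50
x1_4 = 174
y1_4 = 110
x0_5 = 248
y0_5 = 134
x1_5 = 384
y1_5 = 228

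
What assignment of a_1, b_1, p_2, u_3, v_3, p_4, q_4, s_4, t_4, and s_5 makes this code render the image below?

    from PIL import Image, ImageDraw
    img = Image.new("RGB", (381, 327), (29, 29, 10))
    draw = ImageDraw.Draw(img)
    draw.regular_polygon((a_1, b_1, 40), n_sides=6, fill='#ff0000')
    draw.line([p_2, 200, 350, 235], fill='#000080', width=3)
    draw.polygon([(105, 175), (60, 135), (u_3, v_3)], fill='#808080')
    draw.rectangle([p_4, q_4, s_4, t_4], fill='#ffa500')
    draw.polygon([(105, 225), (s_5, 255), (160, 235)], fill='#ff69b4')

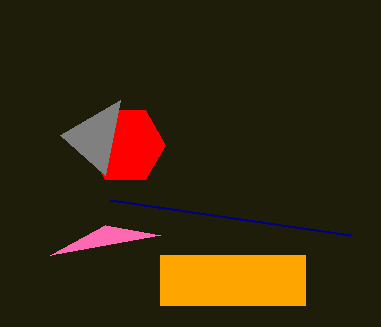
a_1 = 125
b_1 = 145
p_2 = 110
u_3 = 120
v_3 = 100
p_4 = 160
q_4 = 255
s_4 = 305
t_4 = 305
s_5 = 50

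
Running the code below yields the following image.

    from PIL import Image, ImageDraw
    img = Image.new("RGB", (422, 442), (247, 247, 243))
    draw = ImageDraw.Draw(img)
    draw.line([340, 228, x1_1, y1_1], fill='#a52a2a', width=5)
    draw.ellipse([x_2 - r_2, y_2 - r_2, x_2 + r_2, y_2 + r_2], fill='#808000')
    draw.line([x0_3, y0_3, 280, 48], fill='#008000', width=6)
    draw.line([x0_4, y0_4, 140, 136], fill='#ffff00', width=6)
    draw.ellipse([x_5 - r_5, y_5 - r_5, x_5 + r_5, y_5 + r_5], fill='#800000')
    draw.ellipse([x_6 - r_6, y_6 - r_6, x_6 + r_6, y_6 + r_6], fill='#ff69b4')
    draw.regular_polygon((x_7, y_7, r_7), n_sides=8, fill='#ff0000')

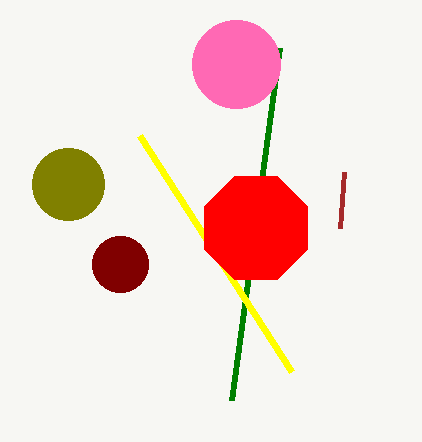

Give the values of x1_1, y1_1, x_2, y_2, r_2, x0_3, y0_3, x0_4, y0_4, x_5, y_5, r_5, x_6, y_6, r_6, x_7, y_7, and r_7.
x1_1 = 344
y1_1 = 172
x_2 = 68
y_2 = 184
r_2 = 36
x0_3 = 232
y0_3 = 400
x0_4 = 292
y0_4 = 372
x_5 = 120
y_5 = 264
r_5 = 28
x_6 = 236
y_6 = 64
r_6 = 44
x_7 = 256
y_7 = 228
r_7 = 56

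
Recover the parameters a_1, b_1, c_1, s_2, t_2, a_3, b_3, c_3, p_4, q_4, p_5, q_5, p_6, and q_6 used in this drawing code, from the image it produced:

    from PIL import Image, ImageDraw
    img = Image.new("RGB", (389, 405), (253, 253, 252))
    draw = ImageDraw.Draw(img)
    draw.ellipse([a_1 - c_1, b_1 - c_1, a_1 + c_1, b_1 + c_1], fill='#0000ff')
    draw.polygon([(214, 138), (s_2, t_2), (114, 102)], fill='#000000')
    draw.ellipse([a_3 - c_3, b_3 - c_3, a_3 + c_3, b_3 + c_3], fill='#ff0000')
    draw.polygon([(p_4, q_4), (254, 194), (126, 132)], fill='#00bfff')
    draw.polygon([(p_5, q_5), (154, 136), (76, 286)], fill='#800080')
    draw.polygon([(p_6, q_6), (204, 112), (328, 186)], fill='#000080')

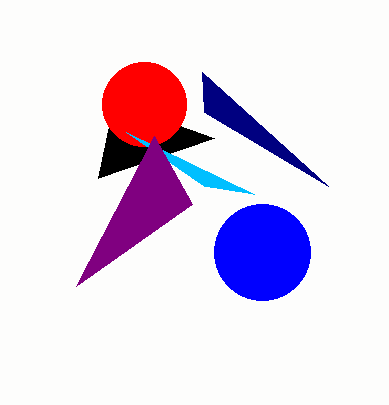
a_1 = 262
b_1 = 252
c_1 = 48
s_2 = 98
t_2 = 178
a_3 = 144
b_3 = 104
c_3 = 42
p_4 = 204
q_4 = 186
p_5 = 192
q_5 = 204
p_6 = 202
q_6 = 72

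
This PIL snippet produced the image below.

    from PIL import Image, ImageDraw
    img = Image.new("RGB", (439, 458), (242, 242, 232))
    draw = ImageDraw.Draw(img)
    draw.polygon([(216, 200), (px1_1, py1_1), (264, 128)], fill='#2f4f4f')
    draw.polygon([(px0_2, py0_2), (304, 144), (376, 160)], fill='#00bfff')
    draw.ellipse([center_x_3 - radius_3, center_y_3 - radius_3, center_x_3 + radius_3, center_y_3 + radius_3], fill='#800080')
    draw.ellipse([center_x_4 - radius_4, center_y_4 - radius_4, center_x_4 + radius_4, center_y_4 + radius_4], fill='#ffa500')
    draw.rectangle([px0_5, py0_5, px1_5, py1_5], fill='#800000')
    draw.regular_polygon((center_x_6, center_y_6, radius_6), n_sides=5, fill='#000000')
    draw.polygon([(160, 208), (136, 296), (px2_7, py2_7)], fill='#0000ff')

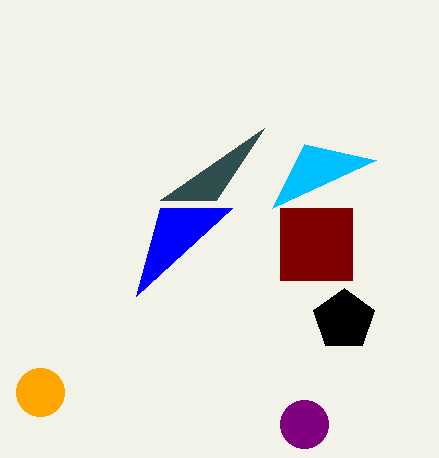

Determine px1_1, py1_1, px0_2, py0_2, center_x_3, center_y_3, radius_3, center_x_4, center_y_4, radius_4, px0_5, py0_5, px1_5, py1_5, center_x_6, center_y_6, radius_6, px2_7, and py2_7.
px1_1 = 160
py1_1 = 200
px0_2 = 272
py0_2 = 208
center_x_3 = 304
center_y_3 = 424
radius_3 = 24
center_x_4 = 40
center_y_4 = 392
radius_4 = 24
px0_5 = 280
py0_5 = 208
px1_5 = 352
py1_5 = 280
center_x_6 = 344
center_y_6 = 320
radius_6 = 32
px2_7 = 232
py2_7 = 208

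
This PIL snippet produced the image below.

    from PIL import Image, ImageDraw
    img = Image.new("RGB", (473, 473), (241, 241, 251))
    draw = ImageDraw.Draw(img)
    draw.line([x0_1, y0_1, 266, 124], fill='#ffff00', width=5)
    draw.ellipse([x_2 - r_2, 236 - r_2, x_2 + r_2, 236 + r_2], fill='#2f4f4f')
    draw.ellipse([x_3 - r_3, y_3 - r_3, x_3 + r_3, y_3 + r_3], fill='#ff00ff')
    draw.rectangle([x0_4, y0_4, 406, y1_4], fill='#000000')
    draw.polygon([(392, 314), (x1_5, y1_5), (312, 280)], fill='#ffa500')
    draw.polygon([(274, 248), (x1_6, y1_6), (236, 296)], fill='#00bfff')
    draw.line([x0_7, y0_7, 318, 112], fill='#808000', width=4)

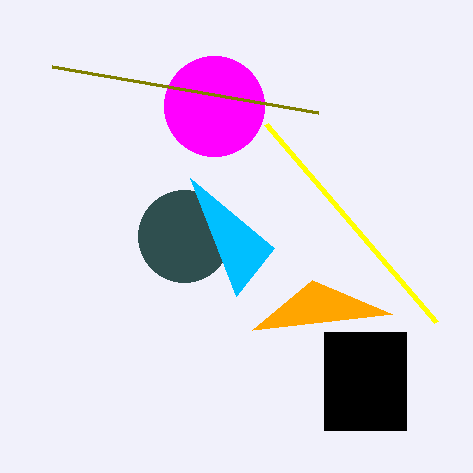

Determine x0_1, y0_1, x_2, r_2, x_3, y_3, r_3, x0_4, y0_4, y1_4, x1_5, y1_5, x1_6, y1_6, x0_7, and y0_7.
x0_1 = 436
y0_1 = 322
x_2 = 184
r_2 = 46
x_3 = 214
y_3 = 106
r_3 = 50
x0_4 = 324
y0_4 = 332
y1_4 = 430
x1_5 = 252
y1_5 = 330
x1_6 = 190
y1_6 = 178
x0_7 = 52
y0_7 = 66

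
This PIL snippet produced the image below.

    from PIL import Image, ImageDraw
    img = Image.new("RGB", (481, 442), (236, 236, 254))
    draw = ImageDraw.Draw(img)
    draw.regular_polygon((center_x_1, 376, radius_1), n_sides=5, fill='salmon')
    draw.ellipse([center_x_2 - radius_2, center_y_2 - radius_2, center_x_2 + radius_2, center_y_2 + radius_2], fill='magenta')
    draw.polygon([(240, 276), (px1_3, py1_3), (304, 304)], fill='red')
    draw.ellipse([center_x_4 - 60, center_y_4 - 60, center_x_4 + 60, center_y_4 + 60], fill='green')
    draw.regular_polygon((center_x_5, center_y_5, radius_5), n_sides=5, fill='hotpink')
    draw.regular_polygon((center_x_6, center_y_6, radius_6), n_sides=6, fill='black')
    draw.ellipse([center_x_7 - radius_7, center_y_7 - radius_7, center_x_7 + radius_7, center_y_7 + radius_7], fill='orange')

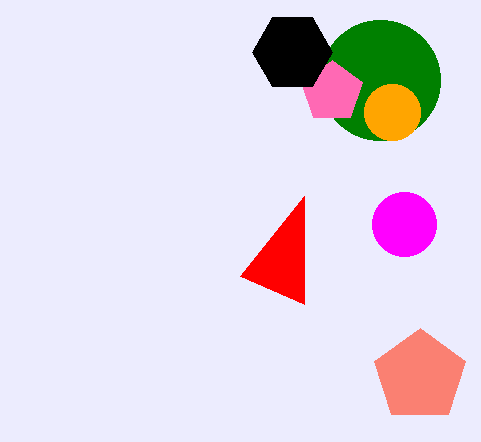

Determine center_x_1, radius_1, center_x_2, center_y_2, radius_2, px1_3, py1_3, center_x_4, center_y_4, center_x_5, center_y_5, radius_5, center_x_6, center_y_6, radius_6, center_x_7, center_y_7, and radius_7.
center_x_1 = 420; radius_1 = 48; center_x_2 = 404; center_y_2 = 224; radius_2 = 32; px1_3 = 304; py1_3 = 196; center_x_4 = 380; center_y_4 = 80; center_x_5 = 332; center_y_5 = 92; radius_5 = 32; center_x_6 = 292; center_y_6 = 52; radius_6 = 40; center_x_7 = 392; center_y_7 = 112; radius_7 = 28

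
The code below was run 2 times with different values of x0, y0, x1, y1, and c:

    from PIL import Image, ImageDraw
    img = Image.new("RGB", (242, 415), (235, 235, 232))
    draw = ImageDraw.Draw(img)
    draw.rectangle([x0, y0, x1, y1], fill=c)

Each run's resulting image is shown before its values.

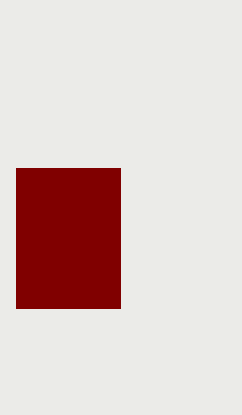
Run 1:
x0 = 16
y0 = 168
x1 = 120
y1 = 308
c = 'maroon'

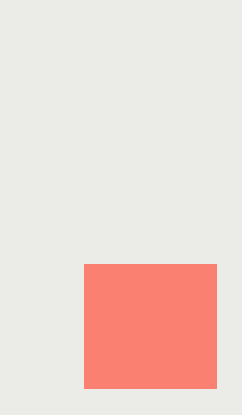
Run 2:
x0 = 84; y0 = 264; x1 = 216; y1 = 388; c = 'salmon'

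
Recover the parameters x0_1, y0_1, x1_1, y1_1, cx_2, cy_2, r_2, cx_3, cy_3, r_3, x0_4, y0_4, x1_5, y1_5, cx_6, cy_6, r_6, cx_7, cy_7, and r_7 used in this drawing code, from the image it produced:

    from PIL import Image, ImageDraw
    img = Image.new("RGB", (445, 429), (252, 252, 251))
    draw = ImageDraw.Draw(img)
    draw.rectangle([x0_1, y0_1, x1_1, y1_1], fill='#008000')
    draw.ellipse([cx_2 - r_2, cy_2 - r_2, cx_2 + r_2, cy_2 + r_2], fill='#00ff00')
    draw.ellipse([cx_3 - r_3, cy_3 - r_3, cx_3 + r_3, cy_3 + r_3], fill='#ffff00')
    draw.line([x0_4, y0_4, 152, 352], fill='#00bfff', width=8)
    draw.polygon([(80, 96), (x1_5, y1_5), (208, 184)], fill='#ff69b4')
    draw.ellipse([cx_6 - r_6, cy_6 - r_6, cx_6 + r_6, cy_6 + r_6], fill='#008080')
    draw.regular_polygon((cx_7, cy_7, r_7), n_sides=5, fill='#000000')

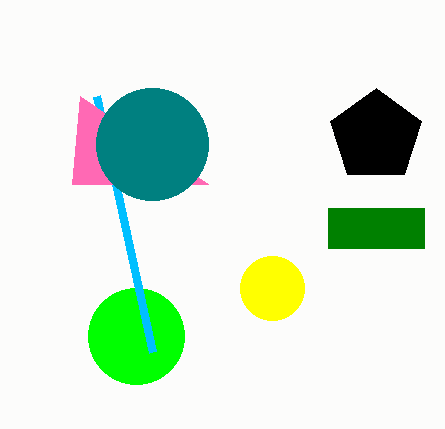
x0_1 = 328, y0_1 = 208, x1_1 = 424, y1_1 = 248, cx_2 = 136, cy_2 = 336, r_2 = 48, cx_3 = 272, cy_3 = 288, r_3 = 32, x0_4 = 96, y0_4 = 96, x1_5 = 72, y1_5 = 184, cx_6 = 152, cy_6 = 144, r_6 = 56, cx_7 = 376, cy_7 = 136, r_7 = 48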